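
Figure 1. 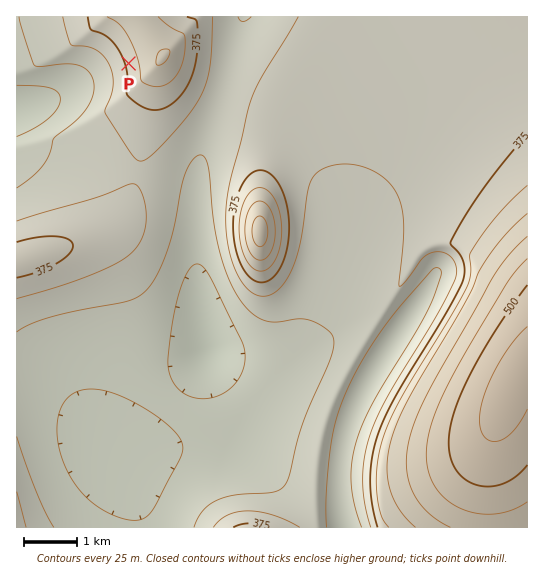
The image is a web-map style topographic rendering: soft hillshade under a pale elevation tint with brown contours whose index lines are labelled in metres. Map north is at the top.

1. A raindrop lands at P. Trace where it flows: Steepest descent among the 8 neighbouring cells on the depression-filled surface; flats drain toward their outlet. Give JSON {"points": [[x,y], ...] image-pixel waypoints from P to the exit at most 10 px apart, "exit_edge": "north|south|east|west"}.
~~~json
{"points": [[129, 63], [118, 63], [107, 69], [97, 75], [86, 81], [75, 87], [65, 93], [54, 98], [43, 102], [33, 105], [22, 107], [17, 109]], "exit_edge": "west"}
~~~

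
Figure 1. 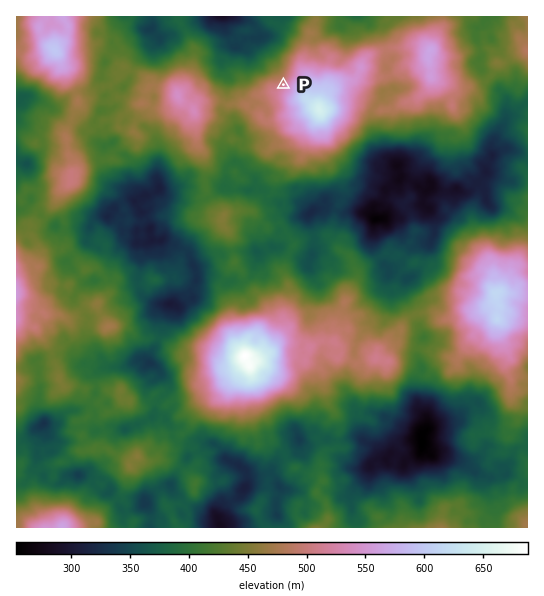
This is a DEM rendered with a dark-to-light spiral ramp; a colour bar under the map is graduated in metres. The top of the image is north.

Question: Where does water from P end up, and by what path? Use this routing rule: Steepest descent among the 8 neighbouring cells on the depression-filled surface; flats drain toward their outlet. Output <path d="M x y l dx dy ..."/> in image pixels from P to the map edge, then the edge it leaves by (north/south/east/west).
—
<path d="M283 85l-2-3 0-5-4-4 0-2-26-25 0-5-1-2-7 0-2 3-7 0-1 1-4-2 0-6-3-4 0-13-1-1"/>
exit: north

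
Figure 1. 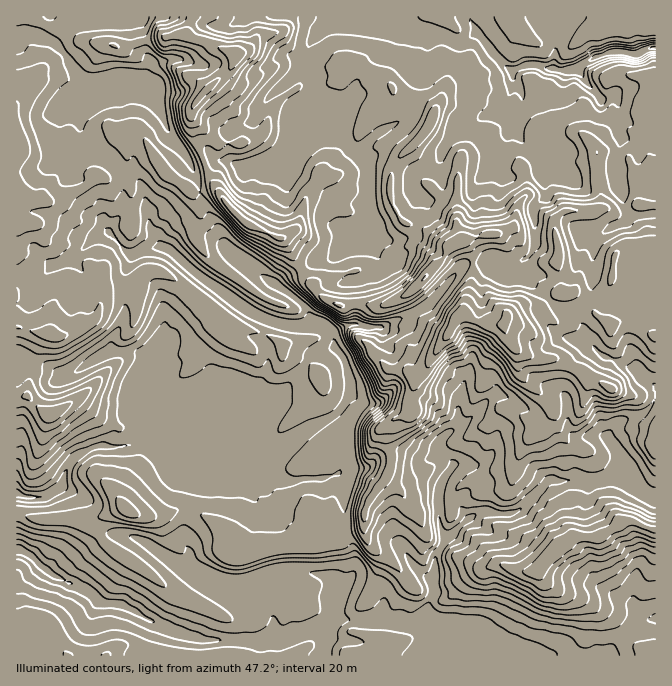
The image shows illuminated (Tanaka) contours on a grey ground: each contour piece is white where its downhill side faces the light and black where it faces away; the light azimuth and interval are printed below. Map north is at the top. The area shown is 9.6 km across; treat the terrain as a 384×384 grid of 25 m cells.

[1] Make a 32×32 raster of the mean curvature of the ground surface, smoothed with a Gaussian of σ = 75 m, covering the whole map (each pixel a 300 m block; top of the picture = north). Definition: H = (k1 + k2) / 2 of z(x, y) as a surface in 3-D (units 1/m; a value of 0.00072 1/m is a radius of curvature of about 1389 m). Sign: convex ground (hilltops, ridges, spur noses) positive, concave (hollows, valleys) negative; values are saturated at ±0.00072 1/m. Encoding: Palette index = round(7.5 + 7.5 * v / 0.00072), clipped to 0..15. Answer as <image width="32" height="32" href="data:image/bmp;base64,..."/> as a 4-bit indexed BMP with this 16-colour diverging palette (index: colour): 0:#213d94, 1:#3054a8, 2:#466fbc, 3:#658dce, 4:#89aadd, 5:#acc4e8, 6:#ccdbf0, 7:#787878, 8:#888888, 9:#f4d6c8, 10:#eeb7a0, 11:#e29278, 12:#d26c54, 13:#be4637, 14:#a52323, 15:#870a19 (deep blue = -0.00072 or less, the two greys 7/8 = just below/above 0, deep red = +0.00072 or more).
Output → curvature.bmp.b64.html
<image width="32" height="32" href="data:image/bmp;base64,Qk12AgAAAAAAAHYAAAAoAAAAIAAAACAAAAABAAQAAAAAAAACAAATCwAAEwsAABAAAAAAAAAAlD0hAKhUMAC8b0YAzo1lAN2qiQDoxKwA8NvMAHh4eACIiIgAyNb0AKC37gB4kuIAVGzSADdGvgAjI6UAGQqHAHiouqqGZWeVmKiId3ZmdXmahYhCV6mHZYZVVWZmVXh2mZcyWruHeJd7aFllVqu5Z4cziKyGRXiHaE1oqWrYZViCiIu2RapDNDO4R73s1UdWFmenJmi5zMx+hMOIVr2sZa27dappl2d5PzfTNoeLjP+GlY+oqYd4mR9bl3Rhd1mCVSjJdmZndnYsyHWYuDVFVoorqIaId3iYM7d1VphniEhsUiRnh4iGiC2mNpdriJZeTYeYiHd3iWdM/YNqaadyWZzqdnd3d3eYUC6oZYSlxnWiPaR4h3ZlikGao1lLY7/FdUGoZ4doenkJ+uMVequ1Nlu2J1Z3qnyVP3ifJOp2OFqrnZmEaalSMEAEX63aZ2yZZ3e2o5xhrB//+Qb36XeHZ4eXmJjCTVD6NF/gtjRraoeFaKW7CcModolA+TRFqVl3eIV1QYwTv3ZmZW/XlnpYyql4PGemH9vEd1tYrOenVDd5h3hHhPhjtoWnV3VpXs1pmHmnWbnDdKiUxZeGS0Q4VoZ4d4wqQ1Z6lKdWtnpXiIi2h3i1SZ2GaGdslKd2drlolXaqoPhVtXdpVPVXd4mnaJV3ZmL5dld3aKWad3eHlHqpd3dxnqlmiIe4aXlquVp5imdmRXO4Z1iohniZMxIKzWZr7W+d35ZXiHd3dKqrshCIhlU5tCOLV3Z3eWiIh4q8"/>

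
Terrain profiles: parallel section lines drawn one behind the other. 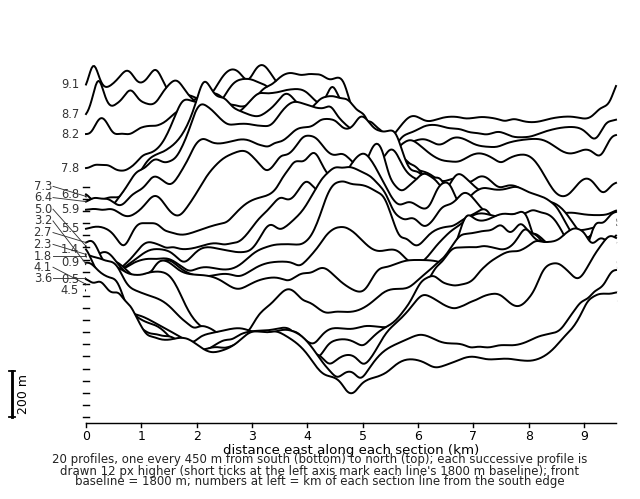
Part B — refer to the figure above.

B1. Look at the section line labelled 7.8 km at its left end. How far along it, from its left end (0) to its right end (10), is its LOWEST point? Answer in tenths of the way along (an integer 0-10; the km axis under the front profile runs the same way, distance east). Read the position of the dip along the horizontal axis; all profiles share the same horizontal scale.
9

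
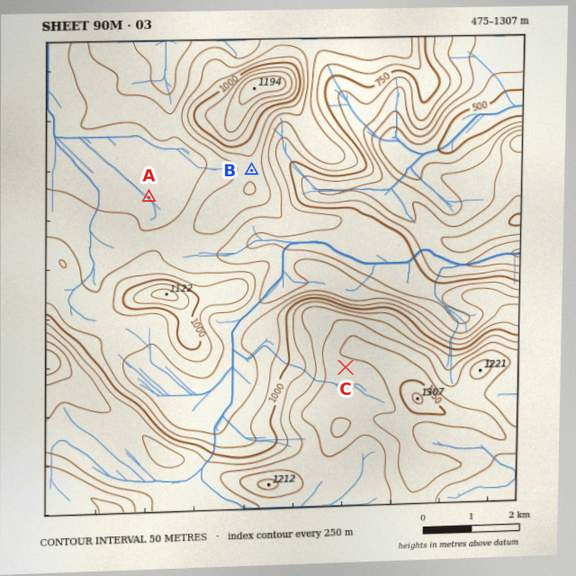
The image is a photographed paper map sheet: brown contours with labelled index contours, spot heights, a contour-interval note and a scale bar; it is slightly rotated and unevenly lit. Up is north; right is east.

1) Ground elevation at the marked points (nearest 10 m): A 840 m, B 940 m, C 1180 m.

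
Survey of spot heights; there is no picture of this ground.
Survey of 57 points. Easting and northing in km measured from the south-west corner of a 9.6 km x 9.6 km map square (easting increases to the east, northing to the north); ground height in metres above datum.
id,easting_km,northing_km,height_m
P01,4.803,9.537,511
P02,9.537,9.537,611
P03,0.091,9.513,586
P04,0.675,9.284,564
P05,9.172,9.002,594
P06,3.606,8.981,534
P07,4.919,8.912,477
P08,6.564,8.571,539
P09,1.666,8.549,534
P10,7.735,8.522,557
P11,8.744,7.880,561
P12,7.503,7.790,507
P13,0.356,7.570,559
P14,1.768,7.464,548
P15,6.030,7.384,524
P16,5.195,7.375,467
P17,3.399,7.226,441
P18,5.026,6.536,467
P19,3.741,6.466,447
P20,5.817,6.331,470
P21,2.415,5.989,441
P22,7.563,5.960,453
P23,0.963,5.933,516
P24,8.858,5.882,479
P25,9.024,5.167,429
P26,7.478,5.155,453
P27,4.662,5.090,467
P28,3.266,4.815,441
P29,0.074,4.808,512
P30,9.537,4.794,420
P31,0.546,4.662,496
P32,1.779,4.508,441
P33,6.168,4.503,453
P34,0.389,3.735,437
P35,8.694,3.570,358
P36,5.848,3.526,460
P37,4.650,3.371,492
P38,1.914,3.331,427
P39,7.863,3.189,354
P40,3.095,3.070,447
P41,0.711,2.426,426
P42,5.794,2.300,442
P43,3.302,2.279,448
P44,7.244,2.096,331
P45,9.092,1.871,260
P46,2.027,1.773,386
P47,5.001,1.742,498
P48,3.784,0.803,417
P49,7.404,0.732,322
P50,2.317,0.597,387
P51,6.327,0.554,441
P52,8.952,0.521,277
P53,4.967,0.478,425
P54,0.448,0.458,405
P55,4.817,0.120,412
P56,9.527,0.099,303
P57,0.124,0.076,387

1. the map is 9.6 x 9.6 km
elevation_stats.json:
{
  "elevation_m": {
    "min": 260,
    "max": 615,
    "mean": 455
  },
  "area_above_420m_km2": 67.5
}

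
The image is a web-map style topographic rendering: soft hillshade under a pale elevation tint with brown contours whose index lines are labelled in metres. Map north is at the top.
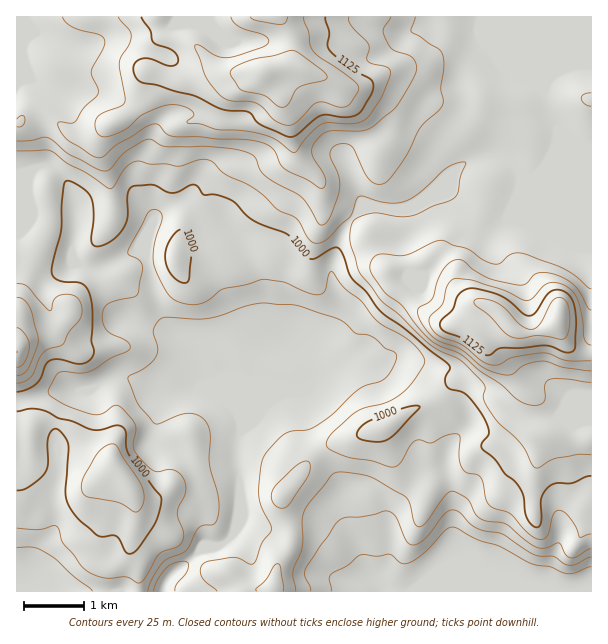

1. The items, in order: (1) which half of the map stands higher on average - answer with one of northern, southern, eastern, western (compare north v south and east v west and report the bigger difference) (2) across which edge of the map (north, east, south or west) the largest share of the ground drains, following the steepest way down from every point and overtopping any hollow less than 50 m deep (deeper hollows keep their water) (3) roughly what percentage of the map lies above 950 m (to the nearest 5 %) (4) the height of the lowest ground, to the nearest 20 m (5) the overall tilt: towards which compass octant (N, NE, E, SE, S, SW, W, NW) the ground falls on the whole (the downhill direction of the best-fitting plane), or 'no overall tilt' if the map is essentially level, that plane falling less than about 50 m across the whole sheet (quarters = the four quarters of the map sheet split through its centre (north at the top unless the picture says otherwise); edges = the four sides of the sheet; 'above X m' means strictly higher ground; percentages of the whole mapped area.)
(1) On average the northern half of the map is the higher ground.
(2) The largest share of the runoff leaves by the southern edge.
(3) Ground above 950 m makes up about 80 % of the sheet.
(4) About 880 m is the lowest elevation on the sheet.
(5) On the whole the ground falls towards the south.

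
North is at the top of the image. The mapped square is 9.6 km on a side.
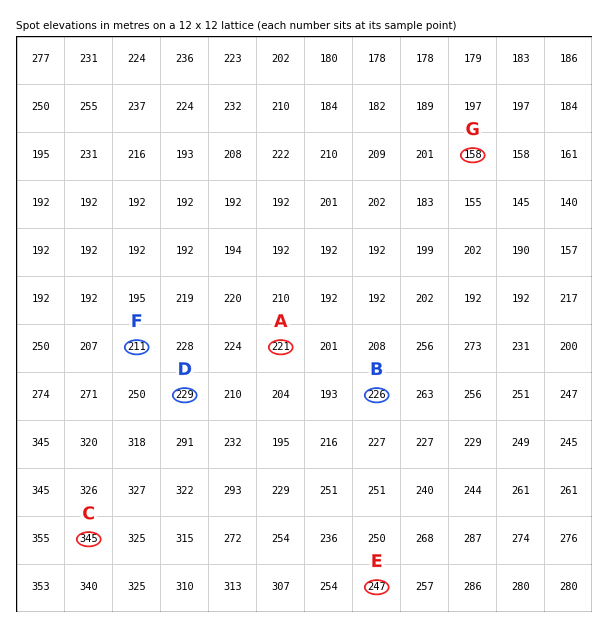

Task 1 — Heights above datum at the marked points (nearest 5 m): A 220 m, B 225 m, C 345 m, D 230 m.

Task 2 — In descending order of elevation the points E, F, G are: E F G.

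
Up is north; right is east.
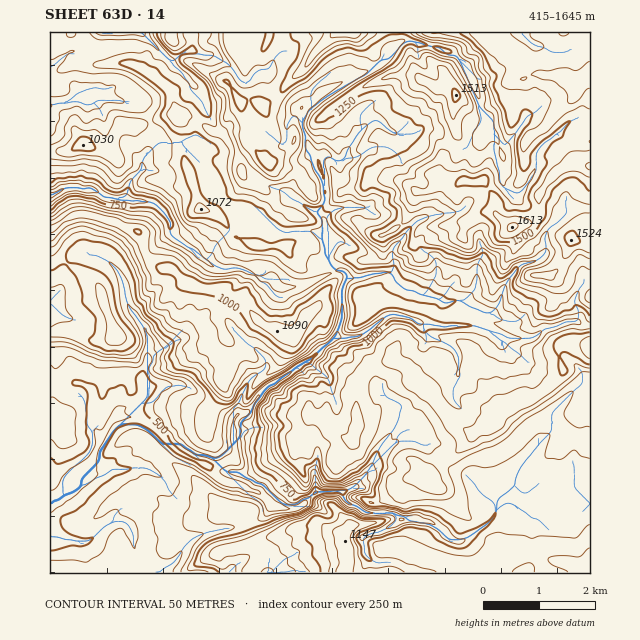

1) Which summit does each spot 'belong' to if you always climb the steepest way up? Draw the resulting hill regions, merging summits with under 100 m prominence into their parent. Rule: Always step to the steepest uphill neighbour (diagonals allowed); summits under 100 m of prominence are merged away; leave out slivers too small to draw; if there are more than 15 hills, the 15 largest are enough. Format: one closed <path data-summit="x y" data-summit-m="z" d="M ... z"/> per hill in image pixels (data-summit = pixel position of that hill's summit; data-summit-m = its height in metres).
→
<path data-summit="590 72" data-summit-m="1645" d="M590 32l-196 0 1 14 9-6 28 6 21 7 13 14 13 29 2 13 7 10 0 12-12 14-10 4-7 0-12-6-11-12-8-3-4 0-13 7-13 0-20-14-5 0-6 3-5 7-3-5 0-17-19-26-16 8-23 17-17-6-10-9-6-14-4-4 5-4 10-20 2-19-91 0 2 5 0 13-12 5-9 7-31-30-90 1 0 162 14-7 13-1 7 3 10 0 14 8 18 0 6 3 20 1 7 5 9 10 4 19 21 13 18 17 7 3 24 0 20 9 9 0 9 9 22-1 34-16 4 0 7 5-6 17 2 24-6 21-13 9-16 16-39 23-23 27-7 2-5 5-1 5 2 24-1 10-18 8-9 0-31-16-24-25-12-7-23-2 7-8 11-4 10-12-2-20 5-13 2-19-6-13-16-20-5-26-12-18-9-6-9-2-17 0-8 7-6 12-1 14-4 8-7 7 0 270 109 0 12-9 7-6 5-11 15-12 61-16 9-7 3-7 10 3 16 0 18-15 9-2 16 0 9 13 8 3 7 5 24 0 6 2 6 5 15-1 17 4 8 6 9 10 8 4 9-3 26-19 7-16-16-9-14-19-22-9-21-21-12-6-19 2 0-4 2-3 17-7 12-13 20-14 5-5 7-17 0-24-3-5-10-8-14-6-5-5-2-7 14 2 33-1 19 6 12 7 14 1 17-1 13-10 7 0 21-7 9 4 7-1z"/><path data-summit="277 331" data-summit-m="1090" d="M77 187l-13 1-14 8 0 106 7-6 4-8 4-22 11-11 17 0 9 2 9 6 12 18 5 26 16 20 6 13-2 19-5 13 2 20-10 12-11 4-7 8 23 2 12 7 24 25 31 16 9 0 16-6 3-6-2-19 1-16 5-5 7-2 23-27 39-23 16-16 13-9 6-21-2-24 6-17-7-5-4 0-34 16-22 1-9-9-9 0-20-9-24 0-7-3-18-17-21-13-4-19-13-13-10-3-13 0-6-3-18 0-14-8-10 0z"/><path data-summit="345 543" data-summit-m="1148" d="M340 491l-25 2-18 15-16 0-10-3-3 7-9 7-61 16-15 12-5 11-7 6-12 8 70 1 9-10 11-7 6 0 4 3 8 14 323-1 0-68-13 4-13 0-35-3-20-7-10 6-4 12-7 8-22 15-9 3-8-4-9-10-12-7-13-3-15 1-6-5-6-2-24 0-7-5-8-3z"/><path data-summit="590 345" data-summit-m="1330" d="M574 321l-21 7-7 0-13 10-15 1-16-1-12-7-19-6-33 1-14-2 2 7 5 5 14 6 10 8 3 5 0 24-7 17-5 5-20 14-12 13-17 7-2 6 19-1 12 6 21 21 22 9 14 19 15 9 13-6 8-27 21-28 11-12 1-19 26-25 6-3 6 1 0-59-7-1z"/><path data-summit="456 95" data-summit-m="1513" d="M411 40l-11 2-6 4-9 15-7 5-37 16 18 27 2 21 6-6 11-3 20 14 13 0 13-7 4 0 8 3 11 12 12 6 7 0 10-4 12-14 0-12-7-10-2-13-13-29-16-15z"/><path data-summit="352 33" data-summit-m="1443" d="M393 32l-110 0-4 19-10 20-5 4 5 7 2 7 9 11 17 8 4 0 23-17 59-28 12-18z"/><path data-summit="171 38" data-summit-m="1132" d="M188 32l-47 1 30 29 9-7 12-5 0-13z"/>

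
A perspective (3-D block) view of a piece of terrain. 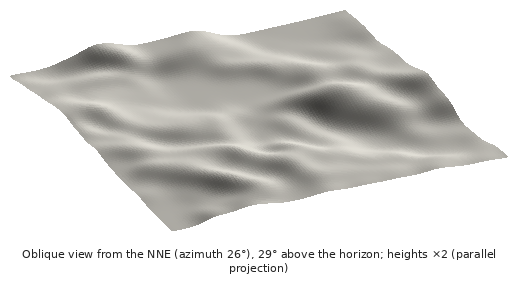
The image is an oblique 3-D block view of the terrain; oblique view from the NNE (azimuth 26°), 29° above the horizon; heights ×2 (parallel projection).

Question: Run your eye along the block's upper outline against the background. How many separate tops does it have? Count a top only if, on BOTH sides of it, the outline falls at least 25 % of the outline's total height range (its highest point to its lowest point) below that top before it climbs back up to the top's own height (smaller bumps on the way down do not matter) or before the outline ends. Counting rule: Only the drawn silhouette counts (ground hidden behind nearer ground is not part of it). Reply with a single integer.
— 1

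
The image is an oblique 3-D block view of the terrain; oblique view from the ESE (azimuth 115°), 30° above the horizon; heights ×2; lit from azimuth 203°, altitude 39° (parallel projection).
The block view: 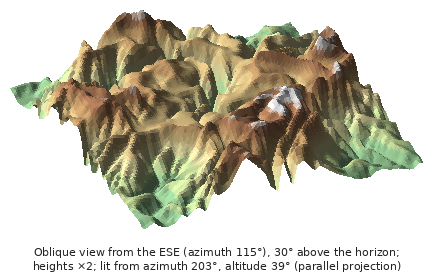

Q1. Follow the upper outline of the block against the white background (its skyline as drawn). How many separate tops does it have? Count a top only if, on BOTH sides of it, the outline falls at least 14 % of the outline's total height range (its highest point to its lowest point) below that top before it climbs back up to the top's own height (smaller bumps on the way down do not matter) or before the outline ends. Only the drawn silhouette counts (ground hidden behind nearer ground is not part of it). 1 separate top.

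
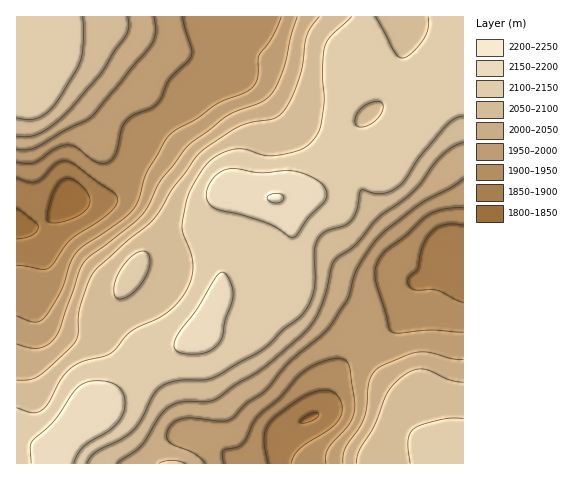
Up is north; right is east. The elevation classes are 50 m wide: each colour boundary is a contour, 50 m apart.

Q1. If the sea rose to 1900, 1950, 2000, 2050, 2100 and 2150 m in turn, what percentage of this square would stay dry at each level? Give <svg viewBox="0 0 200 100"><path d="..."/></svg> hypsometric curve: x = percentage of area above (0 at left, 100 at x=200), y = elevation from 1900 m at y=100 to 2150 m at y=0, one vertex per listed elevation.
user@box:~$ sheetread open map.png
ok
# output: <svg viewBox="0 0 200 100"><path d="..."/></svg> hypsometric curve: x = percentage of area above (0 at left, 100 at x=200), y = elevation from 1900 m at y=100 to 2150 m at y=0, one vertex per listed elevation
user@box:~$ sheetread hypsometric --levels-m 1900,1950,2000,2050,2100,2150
<svg viewBox="0 0 200 100"><path d="M187 100l-28-20-28-20-24-20-38-20-57-20"/></svg>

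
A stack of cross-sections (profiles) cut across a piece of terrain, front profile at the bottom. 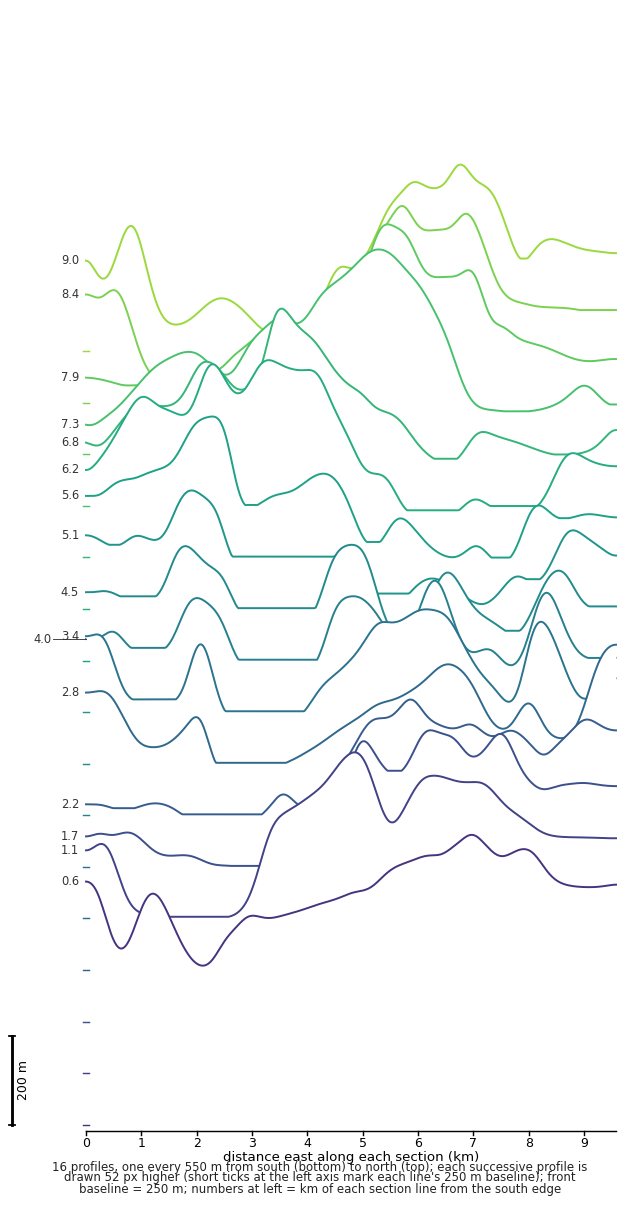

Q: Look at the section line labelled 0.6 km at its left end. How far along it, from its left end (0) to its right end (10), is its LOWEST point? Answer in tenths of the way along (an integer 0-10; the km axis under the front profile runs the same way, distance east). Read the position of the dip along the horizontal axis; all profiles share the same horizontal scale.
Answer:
2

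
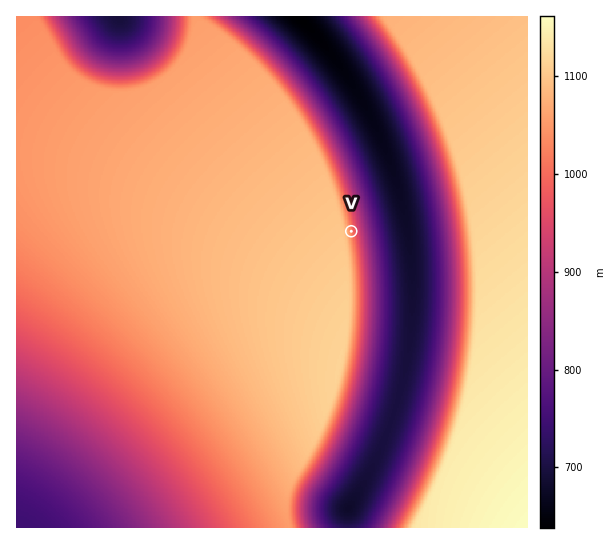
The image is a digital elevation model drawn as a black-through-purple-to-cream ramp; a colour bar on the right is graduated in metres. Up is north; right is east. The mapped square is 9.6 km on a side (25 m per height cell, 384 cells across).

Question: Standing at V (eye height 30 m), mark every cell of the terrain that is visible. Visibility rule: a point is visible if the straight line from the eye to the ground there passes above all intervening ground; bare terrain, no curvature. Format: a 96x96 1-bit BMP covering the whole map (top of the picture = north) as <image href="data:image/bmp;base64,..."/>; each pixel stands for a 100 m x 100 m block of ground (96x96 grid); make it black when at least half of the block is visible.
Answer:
<image width="96" height="96" href="data:image/bmp;base64,Qk2+BAAAAAAAAD4AAAAoAAAAYAAAAGAAAAABAAEAAAAAAIAEAAATCwAAEwsAAAIAAAAAAAAA////AAAAAAAAAAAAAAAAAAPgAAAAAAAAAAAAAAPwAAAAAAAAAAAAAAP4AAAAAAAAAAAAAAP4AAAAAAAAAAAAAAP8AAAAAAAAAAAAAAP8AAAAAAAAAAAAAAH+AAAAAAAAAAAAAAH+AAAAAAAAAAAAAAH/AAAAAAAAAAAAAAH/AAAAAAAAAAAAAAH/AAAAAAAAAAAAAAH/gAAAAAAAAAAAAAH/gAAAAAAAAAAAAAH/wAAAAAAAAAAAAAH/wAAAAAAAAAAAAAH/wAAAAAAAAAAAAAH/4AAAAAAAAAAAAAH/4AAAAAAAAAAAAAH/4AAAAAAAAAAAAAH/8AAAAAAAAAAAAAH/8AAAAAAAAAAAAAH/8AAAAAAAAAAAAAH/8AAAAAAAAAAAAAH/+AAAAAAAAAAAAAH/+AAAAAAAAAAAAAH/+AAAAAAAAAAAAAH/+AAAAAAAAAAAAAP/+AAAAAAAAAAAAAP//AAAAAAAAAAAAAP//AAAAAAAAAAAAAP//AAAAAAAAAAAAAP//AAAAAAAAAAAAAP//AAAAAAAAAAAAAf//AAAAAAAAAAAAAf//gAAAAAAAAAAAAf//gAAAAAAAAAAAAf//gAAAAAAAAAAAAf//gAAAAAAAAAAAA///gAAAAAAAAAAAA///gAAAAAAAAAAAA///gAAAAAAAAAAAB///gAAAAAAAAAAAB///gAAAAAAAAAAAB///gAAAAAAAAAAAB///gAAAAAAAAAAAD///gAAAAAAAAAAAD///gAAAAAAAAAAAH///gAAAAAAAAAAAf///gAAAAAAAAAAAf///gAAAAAAAAAAA////gAAAAAAAAAAA////gAAAAAAAAAAA////gAAAAAAAAAAA////AAAAAAAAAAAA////AAAAAAAAAAAB////AAAAAAAAAAAB////AAAAAAAAAAAB////AAAAAAAAAAAB////AAAAAAAAAAAB////AAAAAAAAAAAB///+AAAAAAAAAAAD///+AAAAAAAAAAAD///+AAAAAAAAAAAB///+AAAAAAAAAAAA///8AAAAAAAAAAAA///8AAAAAAAAAAAA///8AAAAAAAAAAAA///8AAAAAAAAAAAA///4AAAAAAAAAAAA///4AAAAAAAAAAAA///4AAAAAAAAAAAA///wAAAAAAAAAAAA///wAAAAAAAAAAAA///wAAAAAAAAAAAA///gAAAAAAAAAAAB///gAAAAAAAAAAAB///gAAAAAAAAAAAB///AAAAAAAAAAAAB///AAAAAAAAAAAAB//+AAAAAAAAAAAAB//+AAAAAAAAAAAAD//8AAAAAAAAAAAAD//8AAAAAAAAAAAAD//4AAAAAAAAAAAAD//4AAAAAAAAAAAAH//wAAAAAAAAAAAAH//wAAAAAAAAAAAAH//gAAAAAAAAAAAAH//gAAAAAAAAAAAAP//AAAAAAAAAAAAAP/+AAAAAAAAAAAAAP/+AAAAAAAAAAAAAf/8AAAAAAAAAAAAAf/4AAAAAAAAAAAAA//4AAAAAAAAAAAAA//wAAAA="/>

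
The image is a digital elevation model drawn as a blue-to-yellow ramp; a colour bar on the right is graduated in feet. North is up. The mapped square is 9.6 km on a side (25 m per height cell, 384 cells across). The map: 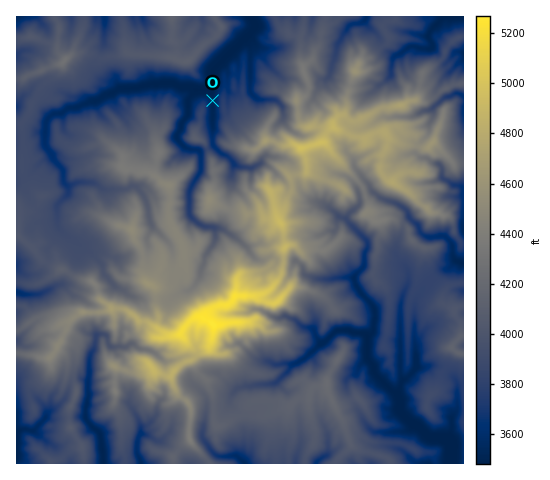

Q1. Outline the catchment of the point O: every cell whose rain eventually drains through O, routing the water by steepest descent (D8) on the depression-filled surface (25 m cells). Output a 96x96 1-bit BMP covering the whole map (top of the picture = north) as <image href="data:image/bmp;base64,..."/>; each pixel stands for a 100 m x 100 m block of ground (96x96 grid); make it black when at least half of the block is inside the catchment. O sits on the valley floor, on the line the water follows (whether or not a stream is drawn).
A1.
<image width="96" height="96" href="data:image/bmp;base64,Qk2+BAAAAAAAAD4AAAAoAAAAYAAAAGAAAAABAAEAAAAAAIAEAAATCwAAEwsAAAIAAAAAAAAA////AAAAAAAAAAAAAAAAAAAAAAAAAAAAAAAAAAAAAAAAAAAAAAAAAAAAAAAAAAAAAAAAAAAAAAAAAAAAAAAAAAAAAAAAAAAAAAAAAAAAAAAAAAAAAAAAAAAAAAAAAAAAAAAAAAAAAAAAAAAAAAAAAAAAAAAAAAAAAAAAAAAAAAAAAAAAAAAAAAAAAAAAAAAAAAAAAAAAAAAAAAAAAAAAAAAAAAAAAAAAAAAAAAAAAAAAAAAAAAAAAAAAAAAAAAAAAAAAAAAAAAAAAAAAAAAAAAAAAAAAAAAAAAAAAAAAAAAAAAAAAAAAAAAAAAAAAAAAAAAAAAAAAAAAAAAAAAAAAAAAAAAAAAAAAAAAAAAAAAAAAAAAAAAAAAAAAAAAAAAAAAAAAAAAAAAAAAAAAAAAAAAAAAAAAAAAAAAAAAAAAAAAAAAAAAAAAAAAAAAAAAAAAAAAAAAAAAAAAAAAAAAAAAAAAAAAAAAAAAAAAAAAAAAAAAAAAAAAAAAAAAAAAAAAAAAAAAAAAAAAAAAAAAAAAAAAAAAAAAAAAAAAAAAAAAAAAAAAAAAAAAAAAAAAAAAAAAAAAAAAAAAAAAAAAAAAAAAAAAAAAAAAAAAAAAAAAAAAAAAAAAAAAAAAAAAAAAAAAAAAAAAAAAAAAAAAAAAAAAAAAAAAAAAAAAAAAAAAAAAAAAAAAAAAAAAAAAAAAAAAAAAAAAAAAAAAAAAAAAAAAAAAAAAAAAAAAAAAAAAAAAAAAAAAAAAAAAAAAAAAAAAAAAAAAAAAAAAAAAAAAAAAAAAAAAAAAAAAAAAAAAAAAAAAAAAAAAAAAAAAAAAAAAAAAAAAAAAAAAAAAAAAAAADAAAAAAAAAAAAAAA/AAAAAAAAAAAAAAP/gAAAAAAAAAAAAB//wAAAAAAAAAAAAD//wAAAAAAAAAAAAH//wAAAAAAAAAAAAH//4AAAAAAAAAAAAD//4AAAAAAAAAAAAD//4AAAAAAAAAAAAD//4AAAAAAAAAAAAD///AAAAAAAAAAAAD///AAAAAAAAAAAAD///AAAAAAAAAAAAD///AAAAAAAAAAAAH///AAAAAAAAAAAAH/f+AAAAAAAAAAAAP4HgAAAAAAAAAAAAf4AAAAAAAAAAAAAA/wAAAAAAAAAAAAAA/gAAAAAAAAAAAAAAfgAAAAAAAAAAAAAAfgAAAAAAAAAAAAAAfgAAAAAAAAAAAAAAPgAAAAAAAAAAAAAAPgAAAAAAAAAAAAAAHgAAAAAAAAAAAAAAAAAAAAAAAAAAAAAAAAAAAAAAAAAAAAAAAAAAAAAAAAAAAAAAAAAAAAAAAAAAAAAAAAAAAAAAAAAAAAAAAAAAAAAAAAAAAAAAAAAAAAAAAAAAAAAAAAAAAAAAAAAAAAAAAAAAAAAAAAAAAAAAAAAAAAAAAAAAAAAAAAAAAAAAAAAAAAAAAAAAAAAAAAAAAAAAAAAAAAAAAAAAAAAAAAAAAAAAAAAAAAAAAAAAAAAAAAAAAAAAAAAAAAAAAAAAAAAAAAAAAAAAAAAAAAAAAAAAAAAAAA="/>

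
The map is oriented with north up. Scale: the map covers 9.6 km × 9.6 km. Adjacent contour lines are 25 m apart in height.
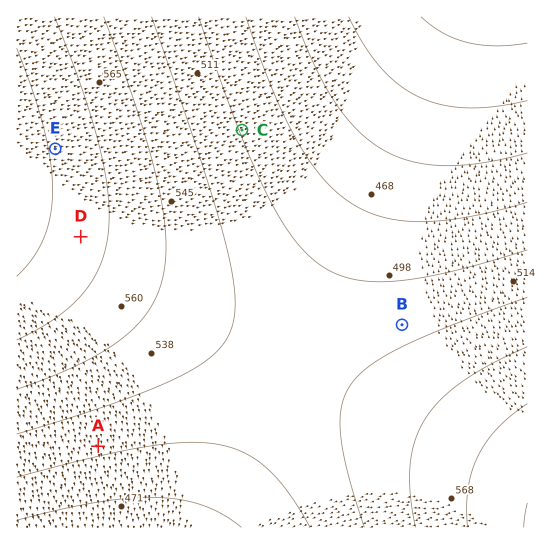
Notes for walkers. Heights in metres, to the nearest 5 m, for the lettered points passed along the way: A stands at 505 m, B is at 515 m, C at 500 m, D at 585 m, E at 595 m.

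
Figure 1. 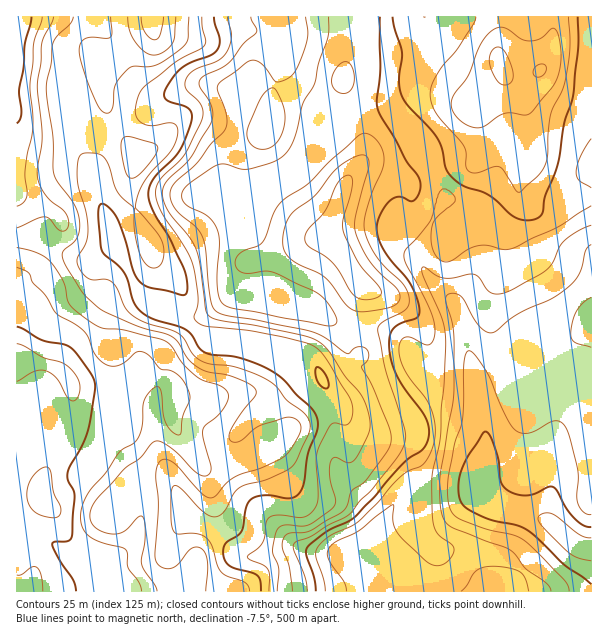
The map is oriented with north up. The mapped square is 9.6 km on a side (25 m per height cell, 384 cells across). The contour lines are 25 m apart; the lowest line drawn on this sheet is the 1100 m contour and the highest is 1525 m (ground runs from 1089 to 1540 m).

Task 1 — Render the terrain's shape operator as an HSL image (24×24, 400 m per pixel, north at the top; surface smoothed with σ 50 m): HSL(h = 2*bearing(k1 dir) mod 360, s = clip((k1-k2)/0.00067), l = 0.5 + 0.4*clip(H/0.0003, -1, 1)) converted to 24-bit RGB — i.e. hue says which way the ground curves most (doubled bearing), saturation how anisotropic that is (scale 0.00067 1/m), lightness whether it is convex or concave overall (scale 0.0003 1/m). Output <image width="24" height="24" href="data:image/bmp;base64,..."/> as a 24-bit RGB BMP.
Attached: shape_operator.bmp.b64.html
<image width="24" height="24" href="data:image/bmp;base64,Qk32BgAAAAAAADYAAAAoAAAAGAAAABgAAAABABgAAAAAAMAGAAATCwAAEwsAAAAAAAAAAAAAxXalaGCic4GVUYGCp9OFRDzAk0DR1Lx3K+Xx18Dr43rAV8HAXlfDUT+lgXOajWuQg0deq6hOX5hvbmmTbo6ThMOepszYZDbZpbJankVif55Qhq3g6ImiPoAyFjFI9e7WbhRGNzQIve8Fk2AjLiYHOD4hdHRPeENel2pdrc+/dnfAaovBlcPSl9a6glCEWSgedkkutJ03Of9nIklKqTA/4aWJGVpruIoTuhs3ib6+2UJUbwAj8Lw2DTgGBl0fOz6MstOiPuaKaprLZ4fFvWl8okw1LwQV1TwGZEbFuuTI1FxOFCopQn5m7NKqLCBfkSE4ot12aXBHli1/rsrf18rz29D7NBziADQs4tGacNhMHz0uUiIZbD4TklYrKh6L3e7dP3fF0tF1vjyIyFayIGRL0dpgJwUuut5s15mCgz17RpVUasVWZLiGjSVs5au3FnuQAKQC3NNeHSI/Xj+Arp6rk4+kNlmNxtF7UoNj3HJfTIZ8v3qYtUu2UZMzRA9gz/zURUi7uXve153Xm956J15UhjeVsJiD3Z3FG6vYZOQ6LypvMU5rpZ1rloxyS0x6ssl7f4B/g4h2wpGDTWyFvoWlZiW9hu3IqcVLR2A2Rndwq4y69dbbIC/IM4Stc6+Znb3FrnPj2I/sJy17Jyd5q5p7jJl3UWR9or13e4B9gWh+1M51QFN6naVsPiqI2M+TlUyjsriINX1oO5VJpeSftgCZetqRfMDAeFaPftel6SpyOWCPPiFtmKmIn5CEWl15mK5sWoBPdUd/1OjFMC+xtHzAQleskNSTbK7lw6/moJvpqdHldRRM4iJCkvnOrDV/ZMV7gCeH3otfLC+IRC93k55/n4OHbnenkbK0jKLVisTiqseKUDVtiWhZtHSPkvKaIm6HjUozlVMpZxwQhTlvzP/Vbgl4zJFQUdA6RBVG5OuVKRJfSUeUcayDfqKUaouYfJ2EsY1XfU5Hx6OALzbBptjoy+P589X2Xgx0Qlbsna/+zOD/zOD/8VqVgQx32MN3mBIdKDFaz/K1IQRNirdxapVleIFfdYBeZIZco3laTsFzgKhNdFM0VdYSLyQEMxMAauoAAG0xVUEAMx8AMCADVysSeRcWtowax206T//Gcd7FMARHvbmBiIdjdHxhe5FeW3JXn51gtahtPKa4r27EuyJtgRdCZ9OR3PzPEgYtgHtsgHx3flRMYjBEZWyq2fLu0u35kLvsMwAdKGNarZ58o4iJeHmMk5WAXHKFmKTBt9KLTCAdWI03agdg59qEieaw3Zd8EQhFr3afl0Ccnl53Y3mQfOSZjfGclYE7MwAVzSWAZ66lUYh1ppp+fIuQjJ6ZW12edXElshMMfN1SHk13Pxlr3frReczWxkGmKSOEXIxzdTuhu6XAlZ3Bq+6igppFWBc7hyeeb57Nt4OzXXufoIh5lIVVho5DV1o6U5pic87C2u7QJA5SILKQ0f+8OESCojCLjTmEen98M2R/n7Gtr4Gi8cx9Y0syPDZrxKeFHYeGvYmfm0eZqzpGicmSkIfGkGi7l9jDU82xuS05Pg5W2Ot8sP8CIhwRQ0QggHl4gIB9UIR0OItOoUuv+9zQhkqiOFJ1vbiKKi92bzcTeoMxjsuoucJ2RYJ4gXOpxc1iQmZSiEF1NDJ76Z2O/J2TMHNJEXBPO25RmIVOWYA2Tn5WF2FK7L+y8JvFO3endKWoehClucbYe6m/ZHWU2LOVSJ6STG1w1tKBO2SNgT9/RlN2iOav9Mj2+dLwKGOWMFx9mFe51cutJ5KGZoB1G2wn6L6RhV2yd0N8Yi5osK5Jq65eVGl70dmaiFqlSlR7ze21KRdtelmRcZKnN9YxO15F7Km02onpGHHHNVSS5NLES0+uW2t+aYB0iMpNfT1gbipahlmRuqeHjrpxSGZiudNwg1lbT1p93++WGQxDfWiJqbOFo4xpQnE2N58m2K95XRV1VHB+ychtrklUQVh0oJZvia1mTTFvcGeoZ52+p7XH042+fWmvxa10ZKpLL2CN8OeMEB9JelaGurF6pFd+zF4uYIYcLCIHMloPL25HkW5Mu7Z7NmSIq6WOppmKLzZ7f5uUZ5CEfF6IulJffMeVz4XS5Oe8ECdU7+mGFBdCSHehocq/nxmQ6KijnJrciJnpvtnuHDSEY6yMuLqWSnSJVJ2FqIyAQTZvh5NbY4xfSGV7upfPhM66WXOd99G9DhVn7MauJDukLpuJdjxVez+l7PDZib6mYayboVeOUTWkeJWim56GnHqfSGx6oYBnSTR9tqSQcZ+KR3p3X6EzuWsyaWlM8uqSIBVp"/>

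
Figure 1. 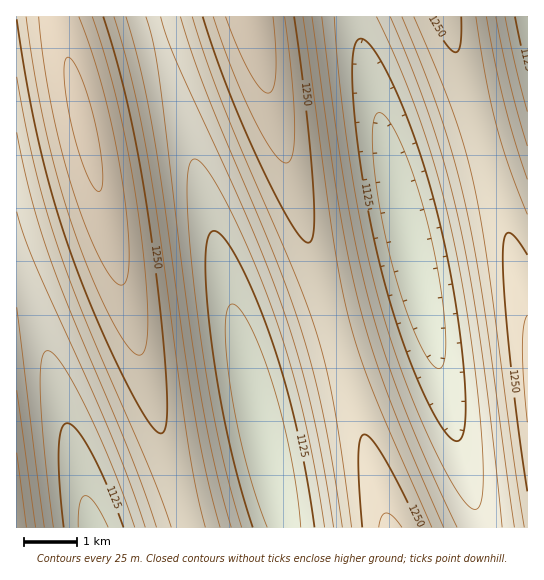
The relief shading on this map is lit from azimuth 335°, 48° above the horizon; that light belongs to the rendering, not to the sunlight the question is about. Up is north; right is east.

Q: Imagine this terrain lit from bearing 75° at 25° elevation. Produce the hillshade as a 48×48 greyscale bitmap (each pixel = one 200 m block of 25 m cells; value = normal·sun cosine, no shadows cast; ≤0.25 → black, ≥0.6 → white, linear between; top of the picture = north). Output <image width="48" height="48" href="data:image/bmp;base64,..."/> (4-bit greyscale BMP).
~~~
<image width="48" height="48" href="data:image/bmp;base64,Qk32BAAAAAAAAHYAAAAoAAAAMAAAADAAAAABAAQAAAAAAIAEAAATCwAAEwsAABAAAAAAAAAAAAAAABEREQAiIiIAMzMzAERERABVVVUAZmZmAHd3dwCIiIgAmZmZAKqqqgC7u7sAzMzMAN3d3QDu7u4A////AN3cuodTMjNWirzMuodTIiI1eavMupdkMt3cuoZTIjRXmrzMuoZDISJFeavMupdTIt3cuYZDIjRnm8zMuYZDIiNGibzMuoZTIt3cuXVDIzVoq8zMuXVCIiNWirzMuYZDId3MqHVDI0V4q8zLqXUyIiRXmrzLqXVCId3LqGUzI0Z5rM3LqGUyIjRnmrzLqHUyId3LmGQzM0aJvM3LmGQyIjRom8zLqGQyEd3Kl1QyNFaKvNzLl1QyIjV4q8zLmGQyEdy6h1QzNFeazNzKl1MiI0V5q8y6l1QiEdy6hlMzNGebzdy6hlMiI0aJvMy6h1MhEsy5dkMzNWirzdy6hkMiI1aKvMy6hkMhIsypdUMzRXirzdy5dkMiJFeavMy5hkMhIsuodUMzRXms3dypdUMiNGeavMupdUIhIsuoZDMzRom83cuodTIiNGibzMuodTIRI7uXZDMzVoq83cuoZDIiNXirzMuoZDISI7qXVDM0V5rM3cuXZDIjRXmrzMuYZDISM7qGUzM0Z5vN3cqXVDIjRom8zMqXVCISNKmGQzM0aJvN3MqHUzIjVoq8zLqHUyEiNKl1QzNFaKvN3LqGQyI0V5q8zLqGQyEiRZh1QzNFeazd3LmGQyI0Z5vMzLmGQyEjRZhlMzNGebzd3Ll1QyI1aKvMzKl1QiIjVYdkMzNGirzd3Kh1QyNFeKvMy6l1MiIjVodUMjNWirzdy6hlMyNFeazMy6hlMiI0ZnZTMjRXms3dy5hkMjNGibzMy5hkMiI0Z3ZDIjRnm83dy5dUMjNWirzcy5dUMiI1Z2VDIjRoq83cyodUMjRXmrzcypdTIiJFeGVDIzVoq83cuoZTMzRnm8zcuoZTIiNGeFUyI0V5rN3cuXZDMzVoq83cuoZDIiNWiVQyI0Z5vN3cqXVDM0V4q83cuXZDIiNXiUQyI0aKvN3LqHVDM0V5rM3MqXVCIjRXmkMiI1aKvN3LqGUzM0aJvN3LqGUyIjRomkMiNFeazd3Ll2QzM1aKvN3LqGQyIjVoqzMiNFebzdzKl1QzNFeKzN3Ll2QyI0V5qzIiNGibzdy6hlQzNFebzd3Kl1QyI0Z5uzIiNWirzdy5hkMzNGibzdzKh1MiI1aKvCIiNXmszdy5dkMzNWirzdy6hkMiNFeKvCIjRXm83cupdUMzRXms3dy5hkMiNGeazCIjRom83cuoZTMzRnm83dy5dUMiNGibzCIjRoq83cuYZDMzRoq83dyodUMjNWirzCIjV4q83MqXVDIzVoq83cuoZTMjRXmrzCIkV5rM3LqHVDI0V5rN3cuYZDIjRnm8zSI0Z5vMzLmGQzI0Z5vN3cuXVDIzVoq8zSI0aKvMzLl2QyI0aKvN3cqHVDI0V4q83SI1eKvMy6l1QyM1aKvN3LqGUzI0Z5vM3SJFeazMy6hlMyNFeazd3LmGQzM0aJvN3CNGebzMy5hkMiNGebzd3Kl1QzNFaKvN3CNGirzMupdUMiNGirzdy6h1QzNFeazNzCNWirzMuodTMiNWirzdy6hlMzNGebzdzA=="/>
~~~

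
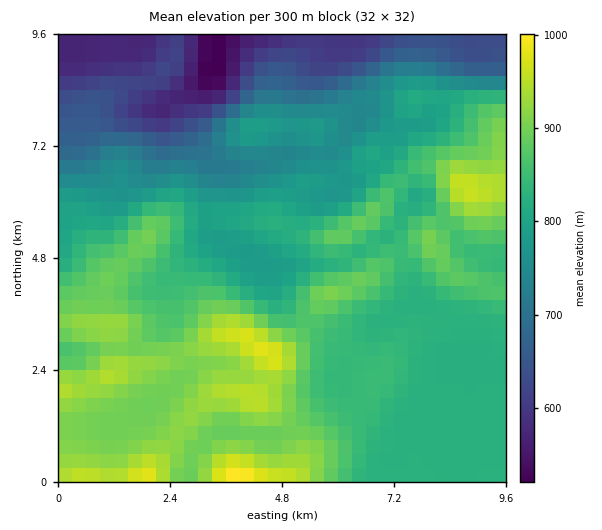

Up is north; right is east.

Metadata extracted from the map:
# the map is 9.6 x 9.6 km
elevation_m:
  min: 520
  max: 1010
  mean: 810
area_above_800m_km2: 60.4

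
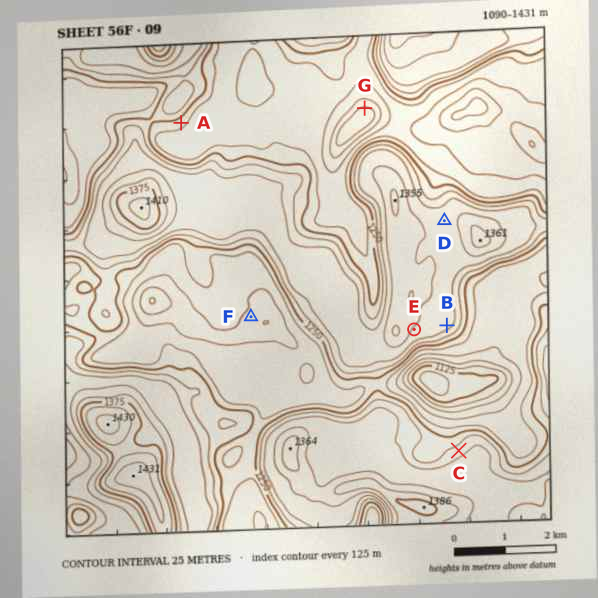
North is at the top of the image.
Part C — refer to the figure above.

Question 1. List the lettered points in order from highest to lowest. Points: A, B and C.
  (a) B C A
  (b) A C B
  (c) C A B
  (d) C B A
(a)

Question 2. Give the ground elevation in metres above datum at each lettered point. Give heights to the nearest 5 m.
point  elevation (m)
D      1315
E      1325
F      1190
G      1145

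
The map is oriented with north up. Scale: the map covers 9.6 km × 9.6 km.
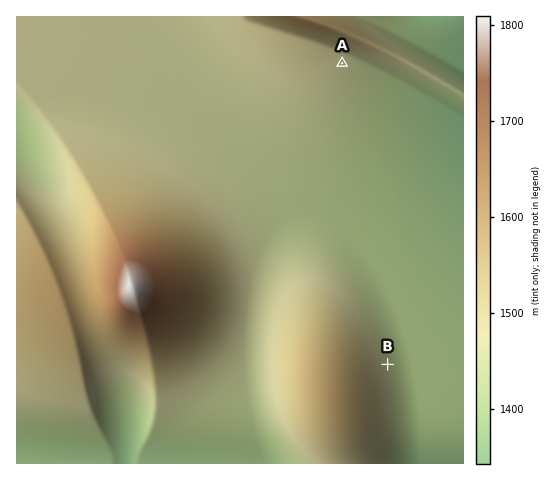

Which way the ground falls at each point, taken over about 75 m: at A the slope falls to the SE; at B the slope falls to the E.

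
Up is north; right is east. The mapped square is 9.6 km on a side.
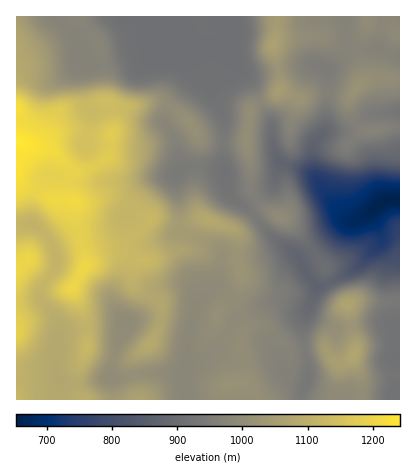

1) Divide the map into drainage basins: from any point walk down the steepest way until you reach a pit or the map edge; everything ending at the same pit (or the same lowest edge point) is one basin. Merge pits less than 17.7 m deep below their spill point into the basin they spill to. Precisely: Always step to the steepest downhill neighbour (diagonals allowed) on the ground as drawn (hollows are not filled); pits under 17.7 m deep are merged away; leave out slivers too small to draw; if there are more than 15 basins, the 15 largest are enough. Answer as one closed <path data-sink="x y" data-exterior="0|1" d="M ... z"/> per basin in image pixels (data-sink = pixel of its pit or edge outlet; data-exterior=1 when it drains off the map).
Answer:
<path data-sink="400 200" data-exterior="1" d="M400 16l-123 0 0 16-4 16 7 28-1 14-5 6-18 8-6 6-3 22 0 20 4 16 0 24 5 8 14 12-12 1-20 17-32-10-9-10-2-30 4-40-5-12-10-11-14-11-10-4-10 0-18 5-14 0-12-6-2-31-6-30-17-16-3-8-62 0 0 384 345 0 0-20-8-20 3-16-8-40 10-3 42-1 0-172-10-1-16 4-12-2-11-15-2-16 8-12 9-5 12-3 22 0z"/><path data-sink="172 42" data-exterior="0" d="M276 16l-198 0 0 2 20 22 6 30 2 31 12 6 14 0 18-5 10 0 10 4 14 11 18 23 44 2 4-32 6-6 18-8 6-10-1-16-6-22 4-16z"/><path data-sink="226 174" data-exterior="0" d="M198 137l-3 65 4 12 7 6 32 10 20-17 10-2-12-11-5-8 0-24-4-26-31 0-14-2z"/><path data-sink="400 354" data-exterior="1" d="M400 301l-42 0-10 3 8 40-3 16 8 20 1 20 38 0z"/><path data-sink="400 112" data-exterior="1" d="M392 78l-26 3-8 4-8 11-1 12 2 6 11 15 12 2 26-5 0-46z"/>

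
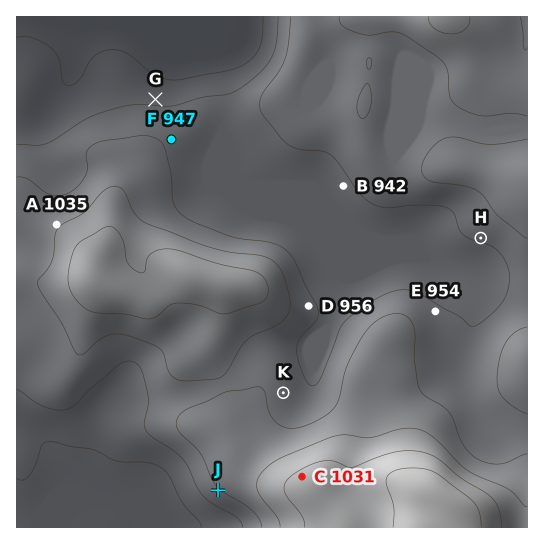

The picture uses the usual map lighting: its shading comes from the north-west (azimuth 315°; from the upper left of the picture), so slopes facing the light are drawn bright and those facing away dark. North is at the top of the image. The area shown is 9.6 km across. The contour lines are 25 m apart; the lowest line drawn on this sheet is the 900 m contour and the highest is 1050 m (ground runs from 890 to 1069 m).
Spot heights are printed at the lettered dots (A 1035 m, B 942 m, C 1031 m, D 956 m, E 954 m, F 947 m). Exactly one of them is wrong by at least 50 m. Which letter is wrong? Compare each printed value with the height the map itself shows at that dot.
A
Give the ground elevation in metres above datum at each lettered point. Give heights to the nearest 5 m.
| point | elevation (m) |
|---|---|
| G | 920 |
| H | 955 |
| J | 975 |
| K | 970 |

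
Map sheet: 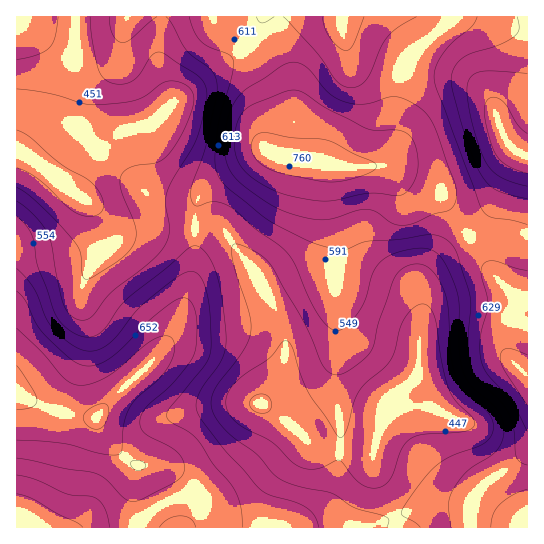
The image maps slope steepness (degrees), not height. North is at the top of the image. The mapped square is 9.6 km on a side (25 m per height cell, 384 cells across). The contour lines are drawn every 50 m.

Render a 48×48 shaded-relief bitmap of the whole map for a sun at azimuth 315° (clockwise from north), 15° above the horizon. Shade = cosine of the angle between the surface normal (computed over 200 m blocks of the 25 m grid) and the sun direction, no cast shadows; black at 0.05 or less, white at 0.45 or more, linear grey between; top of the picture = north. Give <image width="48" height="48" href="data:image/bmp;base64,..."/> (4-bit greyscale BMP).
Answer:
<image width="48" height="48" href="data:image/bmp;base64,Qk32BAAAAAAAAHYAAAAoAAAAMAAAADAAAAABAAQAAAAAAIAEAAATCwAAEwsAABAAAAAAAAAAAAAAABEREQAiIiIAMzMzAERERABVVVUAZmZmAHd3dwCIiIgAmZmZAKqqqgC7u7sAzMzMAN3d3QDu7u4A////AIh3Z4mpiJqph2ZniZiHd4iYiHiZqYdmd4d3ZniZh4mph2ZniZmId4iZmYiZqYdmZ3d3ZWeIdmeJmHZniaqpmImauqqqqYdlVmZmZVaIdUVniId3iaq7qZibu7uruphlVVVmZVZ4dkRWeId3eJqrupiau7u7u7mHVVVWZlZ4h2VWZ3iHd4mauoeKu7qrzMupdlVVZlVniId3d3eIh3iaqoZ5vLqrvN3bqEVVVmVWeZmYd3eJmIiJqXZoq7urvN7uylVWZmVEV5mZh3eJmYiJmXZXm7uqu83u21Vmd3ZDNXiZh3eJqpiIiHZXiqqqqqvNy2ZniZhjIkVnZlZ4mZiIiHZWiZmZmImru3d3iqqFIRI0RERWiZmIh2VWeJmZmHeJqnd4mrynQhASIRI1Z4mYh2VFaImaqXd4mnd4irzKhSEBAAAjVniZh1Q0Vnmquph4mnd3ib3tuFIRAAASRXiZh1QzNGibzLqZmnd3ib3u24UyIQASRWial2RDM1eb3cupmYiIir3//bhUMiIjRWiamGVEM0ab3ty6mYiIis3//tp1QzNERWiamGVVREac3u26mXd3is3u/tyXQzRVVWeZl2VVREab3u26iGZWeb3u7ty4UzRWZmiZh2VEREaL3uy5h2VEaL3e7u3JZDRWd3iZh2VERFZ6zdypiGVEV6ze7u7KdURnd4mZl2VERFZ5vMupmHZUV5vd7v7bhkVneImZmHZURFZ5u7qZmXZVVorN3u/tp1VniJmZmHZURFZ5q7qZmnZVVnmrze7tuGVneJmZiHZUM0V4q7qpmWVVZniavM3duGZnd4iIiHZUMiNXmqqpmWVVZ4iJq7zMqHd3d3d3d3ZlMhJGiZmZiGZmeJmZmqq7l2d3dmZmZWZmUyI1Z4mZiHd3iaqqmZqqhmZ3dmZVVEVndUM1ZniZmYh4iZqqmZmqhlZ3dmVVRDNGdlRVZWeZqpiIiImqmZqql2ZndmVVQzI1ZmVmZVaKq5iId4iaqZq7qHd3ZlVVVDM0VVVnZVaKu5mId3iaqqvMupiHZmZmZVREVVVWdlaKu5iIh4iaqqvd3LqYd3d3d3ZmZlVWZVV5qpiId3iaqqve7ty5iIiIiIiIh2VWZURomIiId3eJqqvN7/7LmIiZmYmamHZmVERXh4iIh3d4mZq97//rqZmZmYmaqYdmVDRXd3eIh3ZneJms7//sqZmZmZmaqph2VDRniHd3d3ZVZnib3//9upmZmaqqqph2RDRoiWd3d2ZURFeKz//+y6qZmau7qph2VDRniWd3d3ZUM0Vorf/+3LqYiavLqZh2RERXiGZ3d3dlQzRWis3dzMuYeJvMqYdlRERWd2ZneIiGVERWaKvLzMuod4rMqYdkM0RVZlVmeJmXZFVmZ3mqu7uYd4q8uYdUMjRVVlVWeJmXZFZ4d2eJqrqYd4q7uphkMzRVZlVWeJqXVFaJh2Z4mamYd4q7uqmGRERVZmZVaJqoZEaKmHZniZiHd4q7u6qYZVVWd3ZlaKupdUaKqHZniIh2Z4mru6qphlVWdw=="/>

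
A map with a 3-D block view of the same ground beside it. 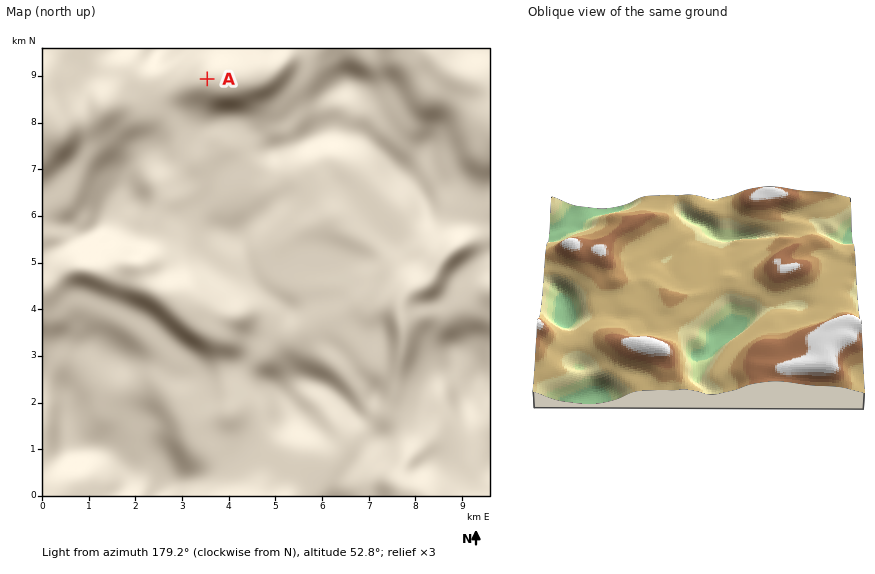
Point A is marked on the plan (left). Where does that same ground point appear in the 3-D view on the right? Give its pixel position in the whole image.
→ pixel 563 326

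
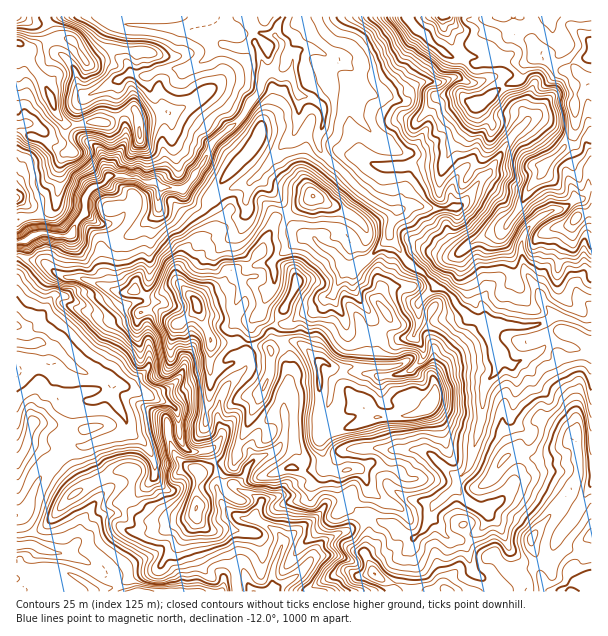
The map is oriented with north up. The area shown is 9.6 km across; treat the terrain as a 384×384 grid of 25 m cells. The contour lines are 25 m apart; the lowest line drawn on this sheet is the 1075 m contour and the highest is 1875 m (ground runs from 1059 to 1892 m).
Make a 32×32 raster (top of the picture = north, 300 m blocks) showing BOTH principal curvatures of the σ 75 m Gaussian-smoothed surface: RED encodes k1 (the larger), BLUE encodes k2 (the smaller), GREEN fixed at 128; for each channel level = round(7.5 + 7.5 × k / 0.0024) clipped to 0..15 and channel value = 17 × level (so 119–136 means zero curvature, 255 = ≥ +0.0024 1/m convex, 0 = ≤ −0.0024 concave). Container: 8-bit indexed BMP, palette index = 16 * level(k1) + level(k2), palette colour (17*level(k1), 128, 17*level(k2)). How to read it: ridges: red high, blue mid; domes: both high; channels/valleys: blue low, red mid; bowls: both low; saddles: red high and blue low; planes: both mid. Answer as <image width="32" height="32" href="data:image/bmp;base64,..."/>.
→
<image width="32" height="32" href="data:image/bmp;base64,Qk02CAAAAAAAADYEAAAoAAAAIAAAACAAAAABAAgAAAAAAAAEAAATCwAAEwsAAAABAAAAAAAAAIAAABGAAAAigAAAM4AAAESAAABVgAAAZoAAAHeAAACIgAAAmYAAAKqAAAC7gAAAzIAAAN2AAADugAAA/4AAAACAEQARgBEAIoARADOAEQBEgBEAVYARAGaAEQB3gBEAiIARAJmAEQCqgBEAu4ARAMyAEQDdgBEA7oARAP+AEQAAgCIAEYAiACKAIgAzgCIARIAiAFWAIgBmgCIAd4AiAIiAIgCZgCIAqoAiALuAIgDMgCIA3YAiAO6AIgD/gCIAAIAzABGAMwAigDMAM4AzAESAMwBVgDMAZoAzAHeAMwCIgDMAmYAzAKqAMwC7gDMAzIAzAN2AMwDugDMA/4AzAACARAARgEQAIoBEADOARABEgEQAVYBEAGaARAB3gEQAiIBEAJmARACqgEQAu4BEAMyARADdgEQA7oBEAP+ARAAAgFUAEYBVACKAVQAzgFUARIBVAFWAVQBmgFUAd4BVAIiAVQCZgFUAqoBVALuAVQDMgFUA3YBVAO6AVQD/gFUAAIBmABGAZgAigGYAM4BmAESAZgBVgGYAZoBmAHeAZgCIgGYAmYBmAKqAZgC7gGYAzIBmAN2AZgDugGYA/4BmAACAdwARgHcAIoB3ADOAdwBEgHcAVYB3AGaAdwB3gHcAiIB3AJmAdwCqgHcAu4B3AMyAdwDdgHcA7oB3AP+AdwAAgIgAEYCIACKAiAAzgIgARICIAFWAiABmgIgAd4CIAIiAiACZgIgAqoCIALuAiADMgIgA3YCIAO6AiAD/gIgAAICZABGAmQAigJkAM4CZAESAmQBVgJkAZoCZAHeAmQCIgJkAmYCZAKqAmQC7gJkAzICZAN2AmQDugJkA/4CZAACAqgARgKoAIoCqADOAqgBEgKoAVYCqAGaAqgB3gKoAiICqAJmAqgCqgKoAu4CqAMyAqgDdgKoA7oCqAP+AqgAAgLsAEYC7ACKAuwAzgLsARIC7AFWAuwBmgLsAd4C7AIiAuwCZgLsAqoC7ALuAuwDMgLsA3YC7AO6AuwD/gLsAAIDMABGAzAAigMwAM4DMAESAzABVgMwAZoDMAHeAzACIgMwAmYDMAKqAzAC7gMwAzIDMAN2AzADugMwA/4DMAACA3QARgN0AIoDdADOA3QBEgN0AVYDdAGaA3QB3gN0AiIDdAJmA3QCqgN0Au4DdAMyA3QDdgN0A7oDdAP+A3QAAgO4AEYDuACKA7gAzgO4ARIDuAFWA7gBmgO4Ad4DuAIiA7gCZgO4AqoDuALuA7gDMgO4A3YDuAO6A7gD/gO4AAID/ABGA/wAigP8AM4D/AESA/wBVgP8AZoD/AHeA/wCIgP8AmYD/AKqA/wC7gP8AzID/AN2A/wDugP8A/4D/AJeHh6e3trLCoYGjksWlg7PVxLSz5Le2yKeWhoeFpqenqLe2lYV2dMfHl5aFhbejtXClxPaFZXWmp5SnpqWFl4aTcoSGhoWWlZamhpZ1t4LGk5PX2IaGhqd0pcmR2IWGlrbHlnWEybeoprjYx8W1gnKktIC1hJSTlLikhJTIpoWndZXohYSllqem2Mlyo5HYt7TGtoSm14WEt5N0hobHl5Wmg7jolJalhIKkxaPDgoGlx5Rzx6WTlZSTx5Z0doe3laZ0hafHt8mAxtbXs7L498WnuNfGlcjJtoKV2IV1hpa0uIaFhIWnyYDlwqC054GEpaSjlKWUlYSTt3Kot6aXl8S2hnaWg4KCgvWw5nDmtqSE2caTg3ODY7aWcZeXdYe5w7W4lpeopnO29qL4gbSllYPYh7fY5+fHxpaCpoWnlajDpZaGhoaFpaKgc/ajt9iDdMaGmKeVl7fqloKmlpeFp7OGh4eXl3Vzs6GE94KV16Rzx5WnlpO2tfmWdJSmhoaYtZeHh4WGdbaQ+HD3loSVxWPH18bG1tOh55aGhHWGh4aVlYSFhoV1xnD2gOa2lrbXxeiVY4SDpJHXl5eFl5aFhYWWl4Z0qKbogPm19YSVhbWll5aEl6WloqZ2hYaVlKW4lIZ1pbemhdfTtdXYhZZy1qRzlbaU2JaRx3OFhYank5OlhZWBg5bHxrOV+MiFl4WT9oSBtrbHpKGykZaWmKaEt4V0t/j215bYgOm2hbaXp4H616Vjlri2sIPHhXSmg5amhfX6tpO2dZWCx7V1laW2osaFg5SQppCk2emFhrSThaaVkLCAcNiWhYSWt5eFdMeXdHOGl9hwtbeXx/bZxcG3qJX30+agsaSmk4WGp6eElceEhYW26aKVh7eDhsj3gMTnxaOm+ZDo2LijxbSmp5SmpbbK99aDgnVywWFzl9XWcZCjhZb2cpCj1ZCggMe2hISVuOmWcYOYdoXYpZKElve3tZSGlvelk3CgpbW0gNe3g4S3poGUqKimldiVpXGV2diElHO02PmgovflpbmAt8e3g5WTpaiXdYN0p6aEs6GnxteV1qTFwbXW9LSWl6WApOmWhZWWl4WFtqWGlaXYkHRl1KWFlfWy+eX3tJenh6eQ16eFp4WXhqa25oaW2qWFc1PGtYXHxlGRc+eDl6e4mJWQt4SElpiGdXSlxunY94SEgsWmlsfHorVxooOGdZi4qIOVlJiHl4aFhoKAkJGUxqO21oanlpPV2LW2x7WlhZenlJWVl4Z2dZaWdsjWuJeWyMaWp9m2xviVtsbGlZeGhZaWlJaGh3ZldqbX5pWXh5enh3WnkZTDknN0dIWGhoeHh5aUmIentra26daCpMe3p6eFlpY="/>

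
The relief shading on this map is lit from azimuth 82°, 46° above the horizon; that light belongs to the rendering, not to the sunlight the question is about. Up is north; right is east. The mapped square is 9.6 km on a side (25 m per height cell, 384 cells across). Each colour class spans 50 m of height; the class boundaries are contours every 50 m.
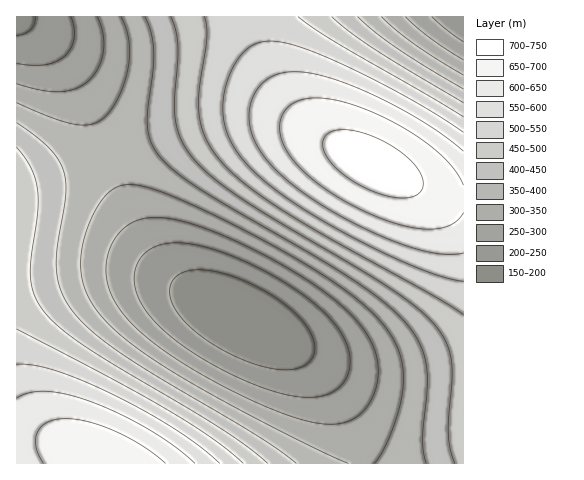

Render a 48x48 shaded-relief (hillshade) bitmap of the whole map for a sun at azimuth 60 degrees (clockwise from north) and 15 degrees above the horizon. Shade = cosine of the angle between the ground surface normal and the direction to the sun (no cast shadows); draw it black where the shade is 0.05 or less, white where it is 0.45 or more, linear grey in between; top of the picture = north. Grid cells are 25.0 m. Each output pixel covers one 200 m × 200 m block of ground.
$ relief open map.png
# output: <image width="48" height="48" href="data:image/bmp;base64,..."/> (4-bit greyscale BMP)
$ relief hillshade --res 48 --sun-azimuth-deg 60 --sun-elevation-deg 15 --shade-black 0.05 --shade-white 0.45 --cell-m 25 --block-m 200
<image width="48" height="48" href="data:image/bmp;base64,Qk32BAAAAAAAAHYAAAAoAAAAMAAAADAAAAABAAQAAAAAAIAEAAATCwAAEwsAABAAAAAAAAAAAAAAABEREQAiIiIAMzMzAERERABVVVUAZmZmAHd3dwCIiIgAmZmZAKqqqgC7u7sAzMzMAN3d3QDu7u4A////AFVWZ3iJmqu7zM3d3d3czLu6qZiHdmVVVFVmd4iZqru8zN3d3d3czLuqmYh3ZmVVVGZneImaq7zM3d3d3d3czLuqmYh3ZmVVVWZ3iJmqu8zd3d3d3d3cy7uqmYh3ZmVVVXeImaq7zM3d3u7u3d3My7qpmId2ZlVVVXiJmqu8zN3d7u7u3d3Mu6qZiHd2ZlVVVYiZqrvMzd3e7u7t3dzMu6qZiHdmZVVVVYmaq7zM3d3u7u7t3czLuqmYh3ZmVVVVVZmaq7zN3d7u7u7d3My7qpmId2ZlVVVVVZmqu8zN3d7u7t3dzMu6qZiHdmZVVVVVVZqrvMzd3d7u3d3czLuqmYh3ZlVVVERVVaqrvMzd3d3d3d3Mu7qpiHdmZVVERERFVaq7vMzd3d3d3czLuqmYh3ZlVURERERFVaq7vMzd3d3dzMu7qpmId2ZVRERERERFVaq7zMzd3d3MzLuqmYh3ZlVUREMzM0REVaq7vMzMzMzMu7qpmId2ZVREMzMzM0REVaq7vMzMzMy7uqqZh3ZlVEQzMzMzMzREVaq7vMzMzLu7qpmId2ZVRDMzIiIjMzRFVaq7u7zLu7uqqZiHZlVEQzMiIiIiMzRFVaq7u7u7u6qpmId2ZVRDMyIiIiIiMzRFVqq7u7u7qqqZiHdmVUQzMiIiIiIiM0RFZqq7u7u6qpmYh3ZlVEMyIiIREiIjM0RVZqq7u7qqqZmId2ZURDMiIhEREiIjNEVWZqqruqqqmZiHdmVEQzIiIRERIiIzREVmd6qqqqqpmYh3ZlVEMyIiERESIiMzRFVnd6q6qqqZmId2ZVRDMyIiEREiIjM0RVZ3iLu6qqqZiHdmVUQzMiIiEiIiIzREVmd4iLu6qqmZiHdmVUQzMiIiIiIjM0RVZneImbu7qqmYiHZlVEQzMiIiIiIzNEVWZ3iJmru7qqmYh3ZlVEQzMiIiIjM0RFVmeImaqru7qqmYh3ZlVEQzMyIjMzNEVWZ3iJmqu7u7qqmYh3ZlVEQzMzMzM0RFVmd4maqru7u7qpmYd2ZlVEQzMzMzREVWZ3iJmqu7zMu7qpmId2ZVVEREMzRERVVmd4iZqrvMzMu7qpmId2ZVVERERERFVWZ3iJmqu8zM3cu7qpmId2ZVVUREREVVVmd4iZqrvMzd3cu7qpmId2ZVVURERVVWZneImau7zN3d3cu6qZiHdmZVVVVVVVVmd4iZqrvMzd3e7ru6qZiHdmZVVVVVVWZneImaq7zM3d3u7ruqmYh3dmZVVVVVVmZ3iJmqu8zN3e7u7ruqmYh3ZmVVVVVVZmd4iZqrvMzd3e7u7rqpmId2ZlVVVVVWZneIiZq7vM3d3u7u7qqZiHdmZVVVVVVWZneImaq7zM3d3u7u3amYh3ZmVVVVVVVmZ3iJmqu8zN3d3u7d3ZmId2ZlVVVVVVVmZ3iJmqu8zN3d3d3d3YiHdmVVVURFVVVmd4iZqru8zN3d3d3dzId3ZlVUREREVVVmd4iZqru8zN3d3d3MzHd2ZVVEREREVVZmd4iZqrvMzN3d3dzMuw=="/>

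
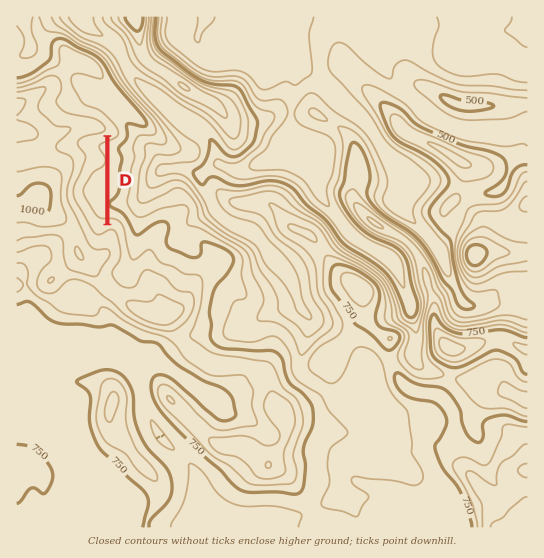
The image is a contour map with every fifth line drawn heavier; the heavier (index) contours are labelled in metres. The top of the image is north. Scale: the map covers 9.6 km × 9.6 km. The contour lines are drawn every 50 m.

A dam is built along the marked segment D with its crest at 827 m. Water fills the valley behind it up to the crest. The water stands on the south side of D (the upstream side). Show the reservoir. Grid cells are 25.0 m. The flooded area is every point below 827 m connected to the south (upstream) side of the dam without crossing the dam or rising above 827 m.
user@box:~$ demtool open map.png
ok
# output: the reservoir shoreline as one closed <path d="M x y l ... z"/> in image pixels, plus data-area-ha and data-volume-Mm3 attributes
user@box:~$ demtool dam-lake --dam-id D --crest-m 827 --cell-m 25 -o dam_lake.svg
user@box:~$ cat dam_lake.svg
<path d="M105 137l-12 2-4 1-4 3 3 6 5 5 0 5-5 7-11 20 2 13 8 11 5 11 6 6 4 0 3-2 0-88z" data-area-ha="60" data-volume-Mm3="17.66"/>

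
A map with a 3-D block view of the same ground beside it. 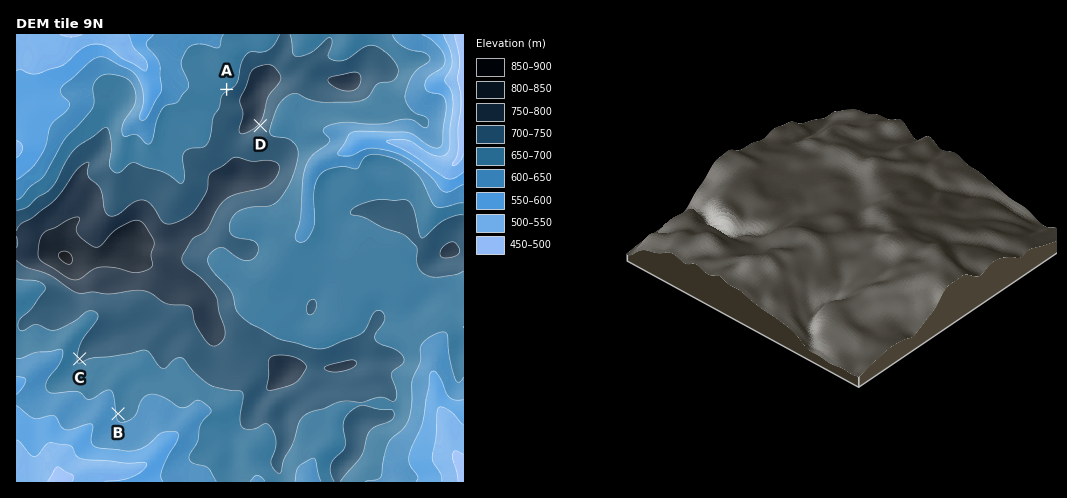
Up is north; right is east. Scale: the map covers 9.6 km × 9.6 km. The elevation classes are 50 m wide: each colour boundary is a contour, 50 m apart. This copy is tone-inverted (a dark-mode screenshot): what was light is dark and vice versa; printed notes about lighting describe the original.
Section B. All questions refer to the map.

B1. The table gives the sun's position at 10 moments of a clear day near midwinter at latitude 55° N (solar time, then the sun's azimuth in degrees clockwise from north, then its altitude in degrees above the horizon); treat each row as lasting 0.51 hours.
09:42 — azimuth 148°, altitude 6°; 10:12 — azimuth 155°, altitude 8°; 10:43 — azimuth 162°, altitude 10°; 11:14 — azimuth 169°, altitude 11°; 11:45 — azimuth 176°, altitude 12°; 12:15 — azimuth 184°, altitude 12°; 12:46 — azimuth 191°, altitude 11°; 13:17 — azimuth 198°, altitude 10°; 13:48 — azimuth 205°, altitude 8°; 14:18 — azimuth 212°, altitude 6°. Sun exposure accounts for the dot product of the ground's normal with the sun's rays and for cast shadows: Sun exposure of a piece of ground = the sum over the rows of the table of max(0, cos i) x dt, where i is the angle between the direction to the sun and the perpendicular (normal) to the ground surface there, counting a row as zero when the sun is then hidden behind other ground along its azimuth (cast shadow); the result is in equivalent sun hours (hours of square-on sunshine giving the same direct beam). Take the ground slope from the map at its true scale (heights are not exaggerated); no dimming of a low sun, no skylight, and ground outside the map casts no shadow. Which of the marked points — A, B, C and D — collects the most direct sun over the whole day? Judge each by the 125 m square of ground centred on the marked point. D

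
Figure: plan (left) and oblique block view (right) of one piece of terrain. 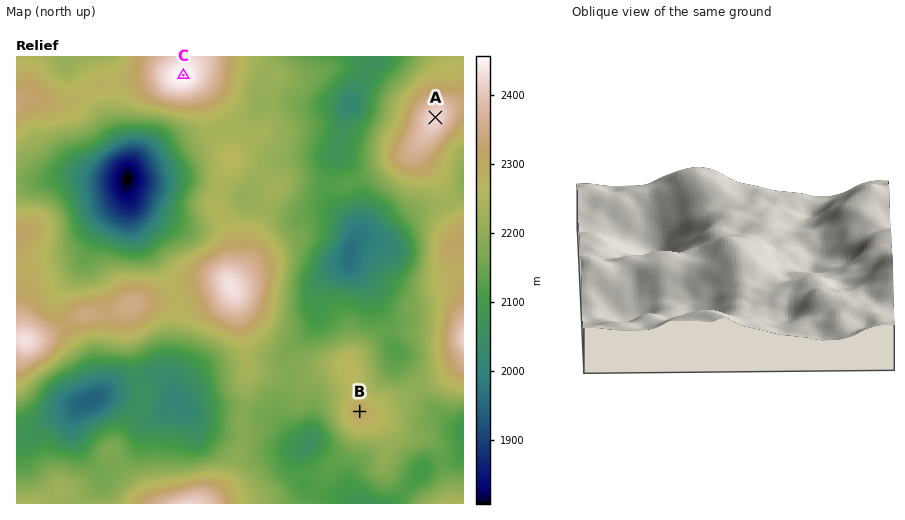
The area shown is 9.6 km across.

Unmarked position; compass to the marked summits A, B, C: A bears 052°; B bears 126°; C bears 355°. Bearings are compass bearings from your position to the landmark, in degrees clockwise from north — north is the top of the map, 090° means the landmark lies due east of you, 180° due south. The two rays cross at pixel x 203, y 298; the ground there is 2330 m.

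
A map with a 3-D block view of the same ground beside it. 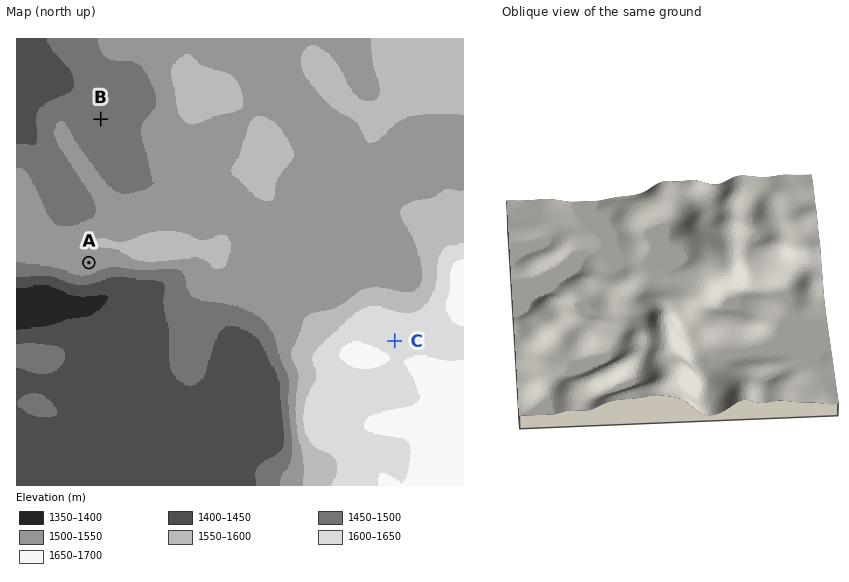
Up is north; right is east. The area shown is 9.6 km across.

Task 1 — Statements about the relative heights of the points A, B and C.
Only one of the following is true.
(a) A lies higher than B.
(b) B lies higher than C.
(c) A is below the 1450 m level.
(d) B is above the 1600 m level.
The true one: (a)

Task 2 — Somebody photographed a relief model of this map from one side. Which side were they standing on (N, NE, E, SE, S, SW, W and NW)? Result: W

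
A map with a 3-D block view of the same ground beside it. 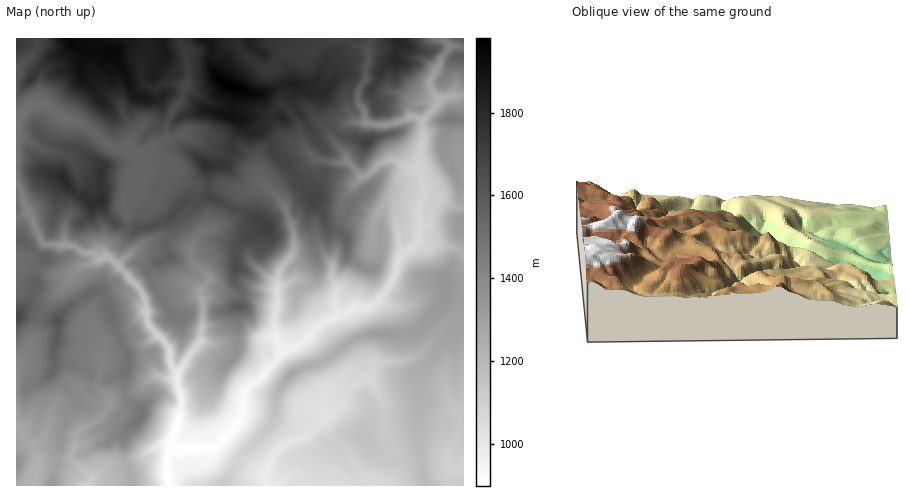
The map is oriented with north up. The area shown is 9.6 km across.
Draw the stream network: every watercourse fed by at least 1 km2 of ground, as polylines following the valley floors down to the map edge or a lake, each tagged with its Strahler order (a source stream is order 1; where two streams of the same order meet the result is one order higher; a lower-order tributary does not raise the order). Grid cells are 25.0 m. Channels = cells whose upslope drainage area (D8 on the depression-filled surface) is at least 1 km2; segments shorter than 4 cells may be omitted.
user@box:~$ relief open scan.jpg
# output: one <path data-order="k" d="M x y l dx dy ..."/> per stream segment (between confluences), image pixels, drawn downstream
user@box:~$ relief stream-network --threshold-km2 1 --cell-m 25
<path data-order="3" d="M174 449l-7 8 0 21 2 7"/><path data-order="1" d="M33 445l1 8 4 4 0 9-7 19"/><path data-order="2" d="M319 425l-12 10-23 11-8 7-9 14 0 2-3 5 0 3 3 8"/><path data-order="1" d="M384 412l0-6-10-21-5-6-2-1"/><path data-order="1" d="M456 412l4 2 1 3 0 5-1 2-1 9-1 1 0 6-7 9 0 5-3 5 0 9 3 2 5 0 7-3"/><path data-order="1" d="M325 401l-2 7-1 2 0 8-1 1 0 3-2 3"/><path data-order="2" d="M367 378l-4 0-7 5-10 10-6 13-11 11-10 8"/><path data-order="2" d="M178 373l0 14 3 7 0 17-1 1 0 5-2 5 0 4-2 1-1 11-1 1 0 10"/><path data-order="1" d="M405 361l-2 1-11 0-1 1-15 0-4 5-1 5-4 5"/><path data-order="2" d="M278 358l-11 11-2 4-9 10-4 1-7 7-1 7-1 1 0 13-1 1 0 5-11 14-7 7-1 0-5 7-2 1-8 0-1 1-32 0-1 1"/><path data-order="1" d="M105 348l0 3-3 5 0 13-5 14 0 4 12 11 1 6-2 2 0 4-10 10-7 5-2 0-8 4-6 6 0 11-5 9 0 4 3 3 3 4 6 2 5 3 5 6 0 3-4 5"/><path data-order="2" d="M332 319l-14 8-5 6-16 15-5 1-14 9"/><path data-order="1" d="M336 292l0 3-1 1 0 19-3 4"/><path data-order="1" d="M81 267l7-3 4 0 4-3 5 0 3-3"/><path data-order="2" d="M104 258l5 0 3 2 29 31 2 4 2 4 1 10 1 1 0 12 4 6 17 19 1 2 0 6 2 1 0 8 2 5 5 4"/><path data-order="1" d="M197 236l-3 3-2 5 0 9-2 1 0 4 19 20-1 4-7 7 0 9 2 3 0 25-2 4 0 11-15 18-3 6-5 8"/><path data-order="2" d="M420 228l-2 3 0 8-1 3-6 7-5 3-2 0-6 7-2 7 0 7-1 4-9 14-5 7-6 5-6 4-14 0-5 5-2 0-6 3-3 0-4 4-3 0"/><path data-order="1" d="M427 226l-6 0-1 2"/><path data-order="1" d="M379 211l10-10 6 0 2 2 14 0 8 4"/><path data-order="2" d="M419 207l0 14 1 1 0 6"/><path data-order="1" d="M265 186l13 11 6 7 3 7 1 7 4 6 1 11 1 1 0 14-2 3 0 3-11 11-3 10 0 11-1 1 1 17-2 4 0 9-2 1 2 17 3 4 0 14-1 3"/><path data-order="1" d="M136 177l0-23-3-2"/><path data-order="2" d="M420 173l0 6 5 10 0 6-6 12"/><path data-order="2" d="M133 152l-4-4-5 0"/><path data-order="1" d="M42 149l-10-5-10-9-3 0-1 2 0 3-1 1"/><path data-order="2" d="M124 148l-11 0-2-1-15-14-13-9-19-6-8-5-8-7-14 0-9 5-8 10 0 20"/><path data-order="2" d="M17 141l0 41 3 6 2 7 0 5 4 7 0 2 5 5 0 2 2 3 0 4 2 3 1 5 4 5 1 6 5 3 28 1 10 7 10 0 4 5 6 0"/><path data-order="1" d="M302 140l5 9 7 9 12 4 22 0 14 14 6-1 10-10 11-5 7 0 8 7 3 1 10 0 3 5"/><path data-order="2" d="M166 139l-5 3-8 3-7 7-3 0-2 1-5 0-3-1"/><path data-order="1" d="M183 133l-8 5-7 0-2 1"/><path data-order="2" d="M423 121l0 24-3 4 0 10-1 1 0 9 1 4"/><path data-order="1" d="M123 113l2 3 1 3 7 7 3 5 0 3-4 5-1 5-7 4"/><path data-order="2" d="M183 92l-2 8-6 6-6 13-2 2-1 4 0 14"/><path data-order="1" d="M187 89l-4 3"/><path data-order="1" d="M430 83l3 9 5 5 0 6-1 3-14 15"/><path data-order="1" d="M141 76l0 2 4 6 7 5 5 0 7-5 3 0 1-1 8 0 2 1 4 0 1 2 0 6"/><path data-order="1" d="M267 69l3-2 3-2 0-1 13-13 5 0 7 4 9 0 5-2 8-9 6-2 4 0 2-1 12 0 9 3 11 3 4 3 0 3 1 0 0 8-4 8 0 12-4 4-3 5 0 14 6 7 1 10 4 3 3 0 2 1 14 0 1-1 4 0 2-1 7-2 8-4 4 0 9 4"/>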